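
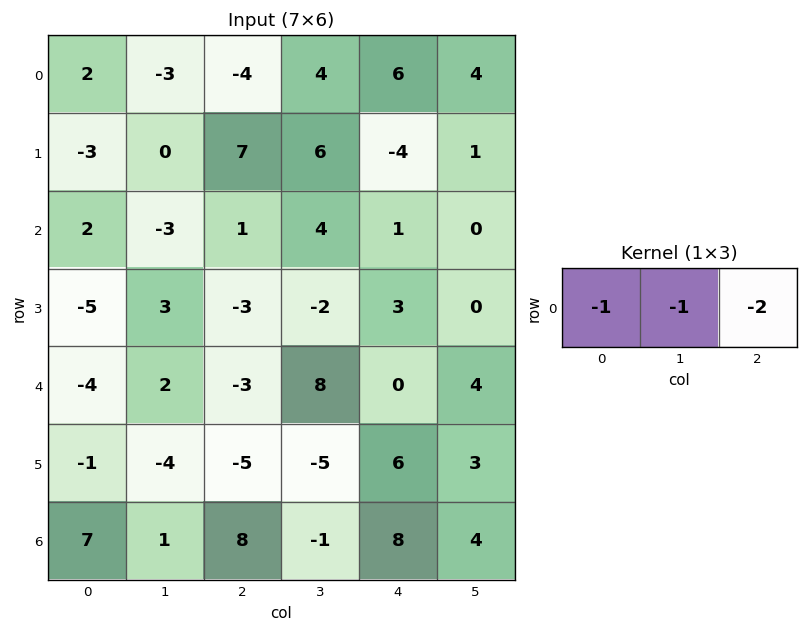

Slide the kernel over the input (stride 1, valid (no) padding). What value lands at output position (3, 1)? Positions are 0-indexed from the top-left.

4

The receptive field on the input at this output position is [3 -3 -2]. Elementwise product with the kernel and sum: 3·-1 + -3·-1 + -2·-2.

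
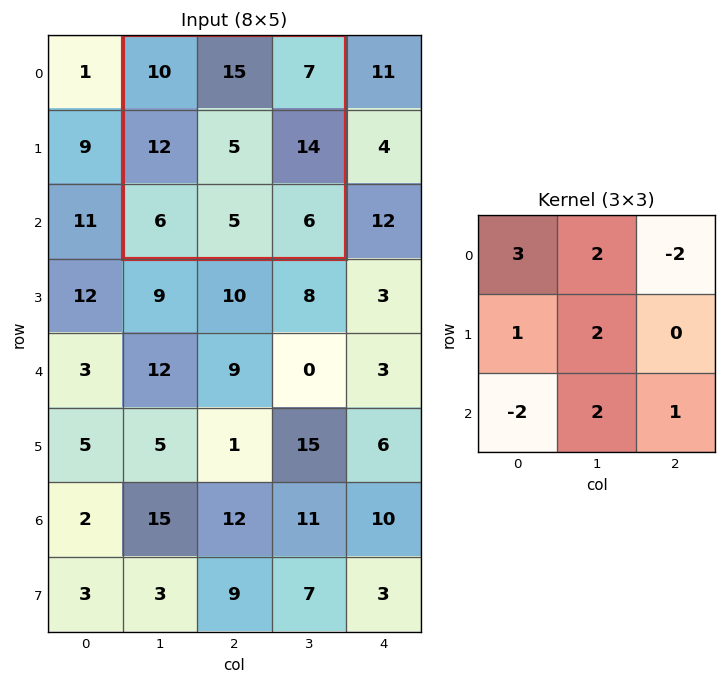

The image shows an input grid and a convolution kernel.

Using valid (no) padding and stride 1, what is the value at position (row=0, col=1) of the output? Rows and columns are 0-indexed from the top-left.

The receptive field on the input at this output position is [10 15 7 / 12 5 14 / 6 5 6]. Elementwise product with the kernel and sum: 10·3 + 15·2 + 7·-2 + 12·1 + 5·2 + 6·-2 + 5·2 + 6·1.

72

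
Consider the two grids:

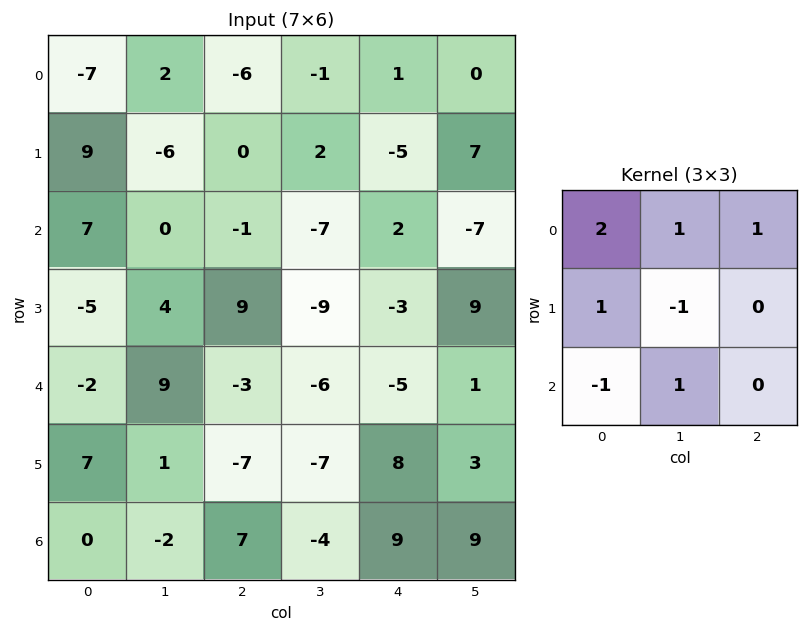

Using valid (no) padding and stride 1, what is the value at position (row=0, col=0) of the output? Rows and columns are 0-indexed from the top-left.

The receptive field on the input at this output position is [-7 2 -6 / 9 -6 0 / 7 0 -1]. Elementwise product with the kernel and sum: -7·2 + 2·1 + -6·1 + 9·1 + -6·-1 + 7·-1 + 0·1.

-10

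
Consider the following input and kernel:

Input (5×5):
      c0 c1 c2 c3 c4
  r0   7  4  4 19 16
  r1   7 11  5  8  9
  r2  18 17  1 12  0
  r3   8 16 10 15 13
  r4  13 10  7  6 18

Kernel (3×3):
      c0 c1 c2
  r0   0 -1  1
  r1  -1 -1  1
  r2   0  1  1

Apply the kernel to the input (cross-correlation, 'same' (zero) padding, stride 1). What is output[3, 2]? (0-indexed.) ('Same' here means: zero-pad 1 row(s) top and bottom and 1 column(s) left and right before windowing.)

13

The receptive field on the zero-padded input at this output position is [17 1 12 / 16 10 15 / 10 7 6]. Elementwise product with the kernel and sum: 1·-1 + 12·1 + 16·-1 + 10·-1 + 15·1 + 7·1 + 6·1.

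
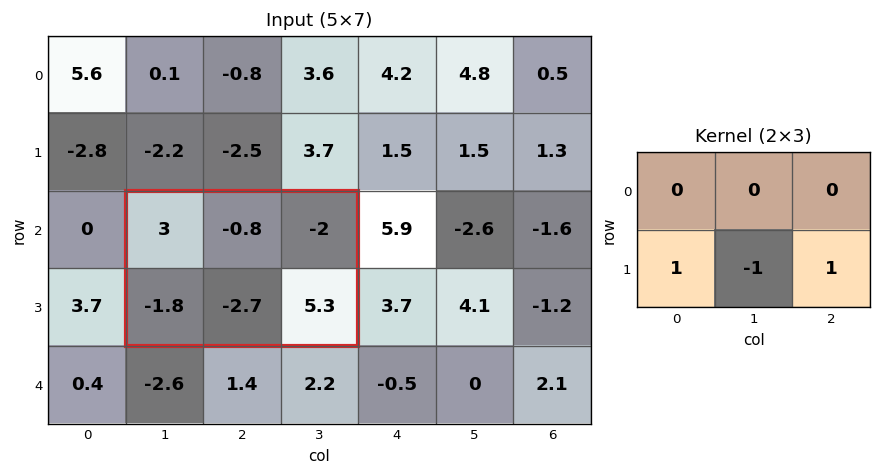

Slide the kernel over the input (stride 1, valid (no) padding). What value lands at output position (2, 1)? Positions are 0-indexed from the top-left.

The receptive field on the input at this output position is [3 -0.8 -2 / -1.8 -2.7 5.3]. Elementwise product with the kernel and sum: -1.8·1 + -2.7·-1 + 5.3·1.

6.2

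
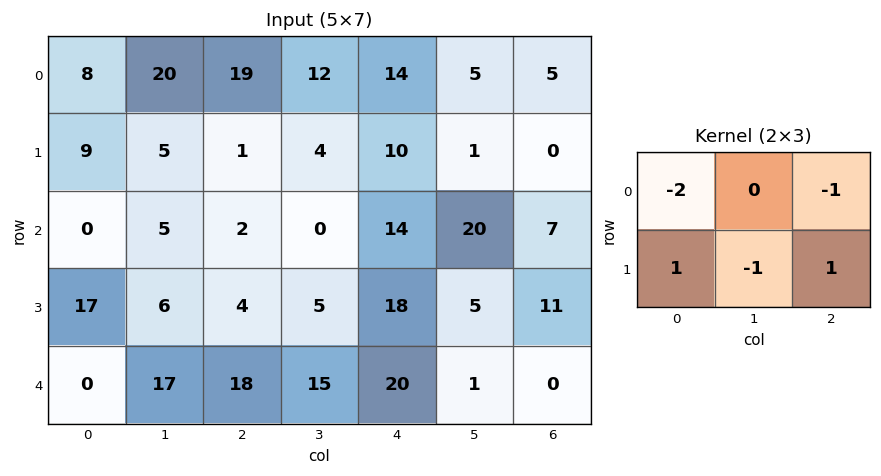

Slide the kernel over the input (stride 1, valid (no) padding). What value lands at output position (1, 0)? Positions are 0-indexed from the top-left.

The receptive field on the input at this output position is [9 5 1 / 0 5 2]. Elementwise product with the kernel and sum: 9·-2 + 1·-1 + 0·1 + 5·-1 + 2·1.

-22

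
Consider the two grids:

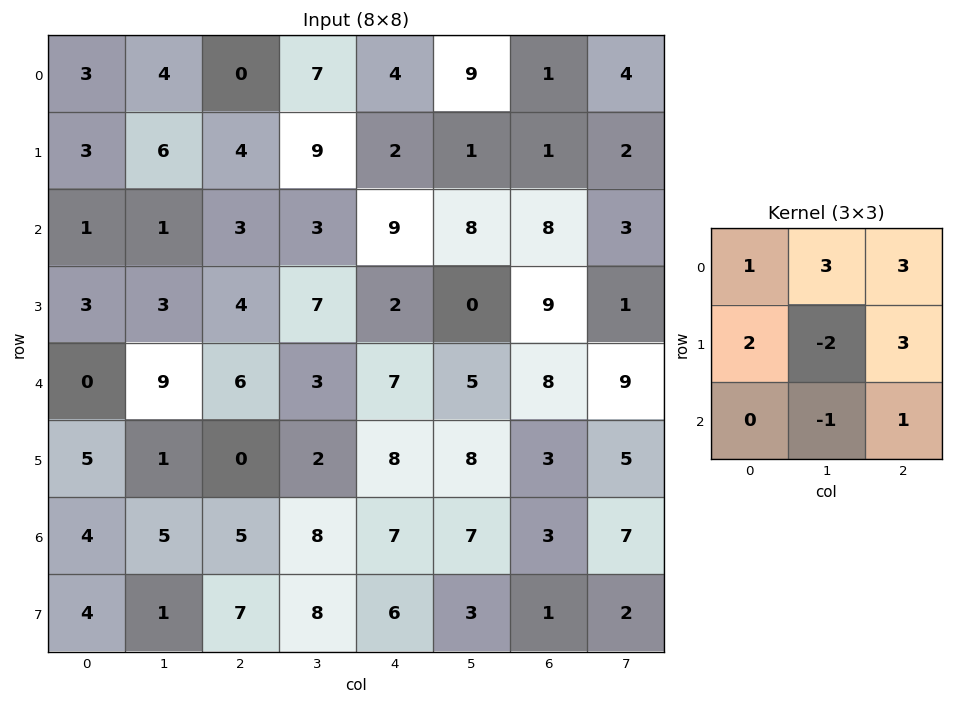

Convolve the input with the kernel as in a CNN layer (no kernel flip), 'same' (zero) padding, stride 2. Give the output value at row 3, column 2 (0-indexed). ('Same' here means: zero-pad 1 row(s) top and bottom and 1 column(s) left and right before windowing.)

The receptive field on the zero-padded input at this output position is [2 8 8 / 8 7 7 / 8 6 3]. Elementwise product with the kernel and sum: 2·1 + 8·3 + 8·3 + 8·2 + 7·-2 + 7·3 + 6·-1 + 3·1.

70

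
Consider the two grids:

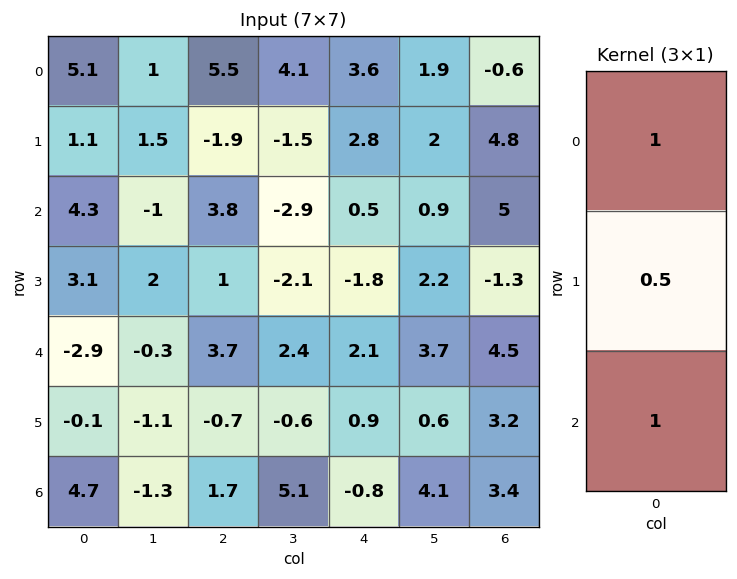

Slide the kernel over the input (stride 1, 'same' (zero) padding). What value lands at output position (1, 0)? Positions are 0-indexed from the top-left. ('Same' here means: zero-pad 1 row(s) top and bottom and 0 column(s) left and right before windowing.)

The receptive field on the zero-padded input at this output position is [5.1 / 1.1 / 4.3]. Elementwise product with the kernel and sum: 5.1·1 + 1.1·0.5 + 4.3·1.

9.95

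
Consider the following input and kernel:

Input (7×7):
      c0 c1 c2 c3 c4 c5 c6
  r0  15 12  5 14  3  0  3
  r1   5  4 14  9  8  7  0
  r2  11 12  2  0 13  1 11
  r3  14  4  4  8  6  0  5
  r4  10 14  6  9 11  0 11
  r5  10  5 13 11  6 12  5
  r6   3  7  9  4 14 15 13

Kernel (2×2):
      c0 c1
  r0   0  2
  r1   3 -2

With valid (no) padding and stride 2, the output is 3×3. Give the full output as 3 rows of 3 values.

Output[0,0]: The receptive field on the input at this output position is [15 12 / 5 4]. Elementwise product with the kernel and sum: 12·2 + 5·3 + 4·-2.
Output[0,1]: The receptive field on the input at this output position is [5 14 / 14 9]. Elementwise product with the kernel and sum: 14·2 + 14·3 + 9·-2.

31 52 10
58 -4 20
48 35 -6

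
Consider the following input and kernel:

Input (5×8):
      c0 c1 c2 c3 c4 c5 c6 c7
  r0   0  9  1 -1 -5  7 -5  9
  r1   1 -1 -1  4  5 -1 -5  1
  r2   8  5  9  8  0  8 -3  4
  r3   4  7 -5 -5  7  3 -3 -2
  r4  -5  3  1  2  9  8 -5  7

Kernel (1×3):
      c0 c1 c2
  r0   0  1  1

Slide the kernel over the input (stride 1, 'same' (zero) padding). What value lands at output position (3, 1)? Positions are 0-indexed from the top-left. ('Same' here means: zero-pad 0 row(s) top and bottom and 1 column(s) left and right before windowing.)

2

The receptive field on the zero-padded input at this output position is [4 7 -5]. Elementwise product with the kernel and sum: 7·1 + -5·1.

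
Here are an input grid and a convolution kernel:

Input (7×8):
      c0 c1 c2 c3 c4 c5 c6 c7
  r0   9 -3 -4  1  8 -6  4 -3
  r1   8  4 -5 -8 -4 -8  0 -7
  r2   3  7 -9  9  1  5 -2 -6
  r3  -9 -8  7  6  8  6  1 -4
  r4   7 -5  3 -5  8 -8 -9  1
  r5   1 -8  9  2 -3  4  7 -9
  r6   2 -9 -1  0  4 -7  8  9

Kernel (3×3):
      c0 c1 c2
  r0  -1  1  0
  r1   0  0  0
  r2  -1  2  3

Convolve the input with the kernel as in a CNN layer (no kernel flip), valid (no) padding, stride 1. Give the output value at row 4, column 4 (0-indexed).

-10

The receptive field on the input at this output position is [8 -8 -9 / -3 4 7 / 4 -7 8]. Elementwise product with the kernel and sum: 8·-1 + -8·1 + 4·-1 + -7·2 + 8·3.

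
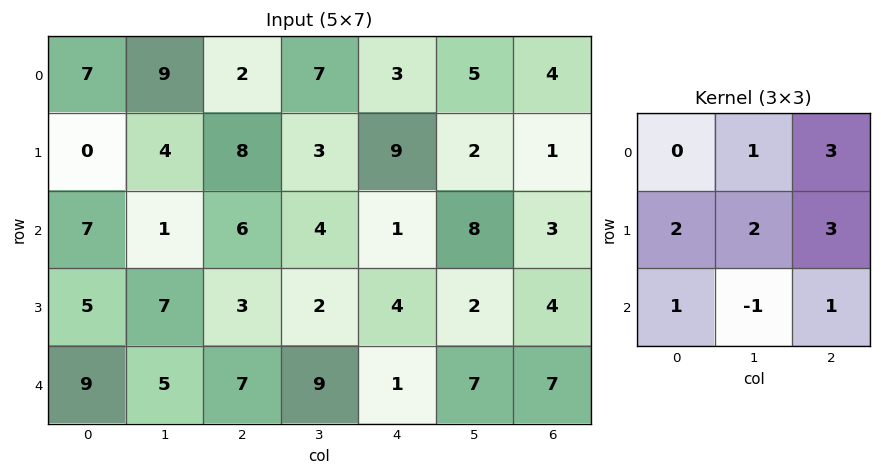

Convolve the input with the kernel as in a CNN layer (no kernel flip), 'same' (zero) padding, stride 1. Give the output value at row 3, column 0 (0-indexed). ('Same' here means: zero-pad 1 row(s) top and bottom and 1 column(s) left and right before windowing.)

37

The receptive field on the zero-padded input at this output position is [0 7 1 / 0 5 7 / 0 9 5]. Elementwise product with the kernel and sum: 7·1 + 1·3 + 0·2 + 5·2 + 7·3 + 0·1 + 9·-1 + 5·1.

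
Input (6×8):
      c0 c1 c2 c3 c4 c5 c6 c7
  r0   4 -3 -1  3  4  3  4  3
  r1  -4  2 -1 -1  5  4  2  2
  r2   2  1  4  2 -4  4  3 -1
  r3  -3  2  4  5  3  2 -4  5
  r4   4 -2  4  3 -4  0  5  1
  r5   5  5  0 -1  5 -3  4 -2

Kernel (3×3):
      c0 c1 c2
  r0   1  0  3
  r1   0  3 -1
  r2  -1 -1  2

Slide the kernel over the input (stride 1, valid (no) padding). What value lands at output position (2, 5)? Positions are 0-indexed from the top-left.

-19

The receptive field on the input at this output position is [4 3 -1 / 2 -4 5 / 0 5 1]. Elementwise product with the kernel and sum: 4·1 + -1·3 + -4·3 + 5·-1 + 0·-1 + 5·-1 + 1·2.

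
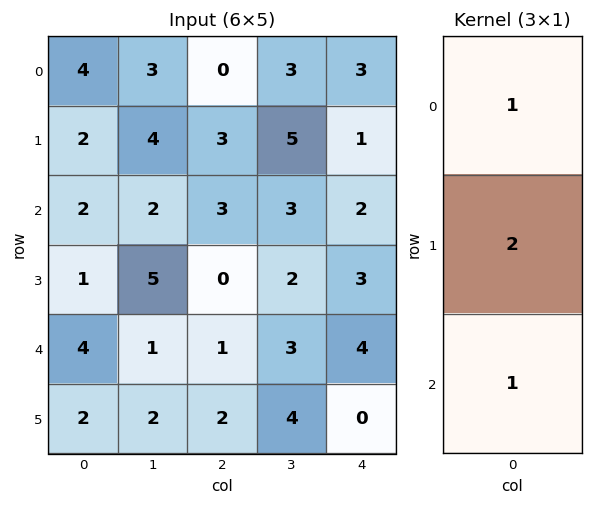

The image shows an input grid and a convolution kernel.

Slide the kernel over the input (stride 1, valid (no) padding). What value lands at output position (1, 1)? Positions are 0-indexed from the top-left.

The receptive field on the input at this output position is [4 / 2 / 5]. Elementwise product with the kernel and sum: 4·1 + 2·2 + 5·1.

13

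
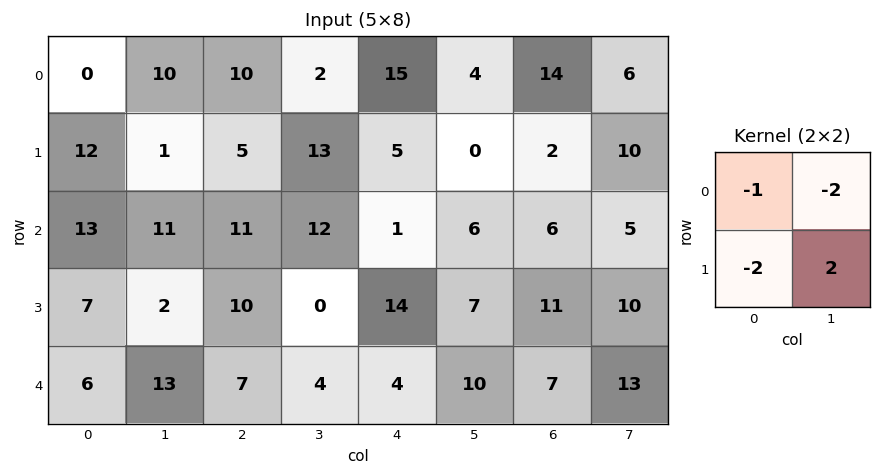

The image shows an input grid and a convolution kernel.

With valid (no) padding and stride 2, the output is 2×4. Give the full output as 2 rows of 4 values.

-42 2 -33 -10
-45 -55 -27 -18

Output[0,0]: The receptive field on the input at this output position is [0 10 / 12 1]. Elementwise product with the kernel and sum: 0·-1 + 10·-2 + 12·-2 + 1·2.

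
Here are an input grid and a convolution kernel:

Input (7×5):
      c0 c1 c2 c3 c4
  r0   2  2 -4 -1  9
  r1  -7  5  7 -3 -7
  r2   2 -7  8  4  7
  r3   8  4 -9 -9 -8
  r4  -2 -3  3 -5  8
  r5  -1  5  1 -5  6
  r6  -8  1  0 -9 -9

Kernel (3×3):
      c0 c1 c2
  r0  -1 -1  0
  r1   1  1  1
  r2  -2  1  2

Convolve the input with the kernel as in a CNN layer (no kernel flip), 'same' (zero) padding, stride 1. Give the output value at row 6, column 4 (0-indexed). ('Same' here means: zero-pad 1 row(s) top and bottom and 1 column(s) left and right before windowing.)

The receptive field on the zero-padded input at this output position is [-5 6 0 / -9 -9 0 / 0 0 0]. Elementwise product with the kernel and sum: -5·-1 + 6·-1 + -9·1 + -9·1 + 0·1 + 0·-2 + 0·1 + 0·2.

-19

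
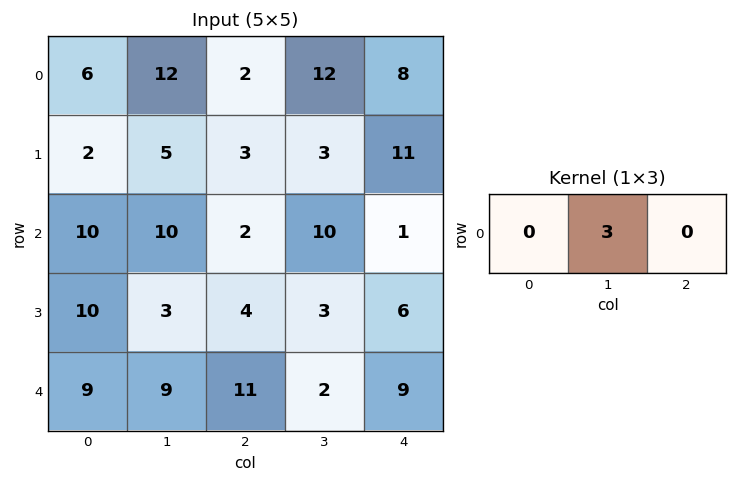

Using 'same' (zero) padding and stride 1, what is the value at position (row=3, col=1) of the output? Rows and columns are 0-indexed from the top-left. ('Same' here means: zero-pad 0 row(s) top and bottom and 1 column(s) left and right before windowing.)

9

The receptive field on the zero-padded input at this output position is [10 3 4]. Elementwise product with the kernel and sum: 3·3.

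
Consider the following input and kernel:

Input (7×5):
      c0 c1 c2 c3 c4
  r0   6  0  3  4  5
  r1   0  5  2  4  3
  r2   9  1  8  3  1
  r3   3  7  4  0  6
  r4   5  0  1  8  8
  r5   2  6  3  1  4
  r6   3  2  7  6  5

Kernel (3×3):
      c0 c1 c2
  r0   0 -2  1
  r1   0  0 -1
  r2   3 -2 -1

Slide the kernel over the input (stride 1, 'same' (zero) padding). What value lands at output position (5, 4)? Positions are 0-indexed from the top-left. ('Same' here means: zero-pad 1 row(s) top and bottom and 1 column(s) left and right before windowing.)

The receptive field on the zero-padded input at this output position is [8 8 0 / 1 4 0 / 6 5 0]. Elementwise product with the kernel and sum: 8·-2 + 0·1 + 0·-1 + 6·3 + 5·-2 + 0·-1.

-8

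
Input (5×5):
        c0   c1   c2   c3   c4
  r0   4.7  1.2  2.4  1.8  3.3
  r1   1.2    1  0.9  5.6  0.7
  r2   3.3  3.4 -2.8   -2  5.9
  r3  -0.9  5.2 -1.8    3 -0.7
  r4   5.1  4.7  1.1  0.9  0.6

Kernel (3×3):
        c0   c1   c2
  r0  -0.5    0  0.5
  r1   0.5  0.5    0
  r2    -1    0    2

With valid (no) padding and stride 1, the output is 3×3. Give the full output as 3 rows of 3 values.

-8.95 -6.15 18.3
0.5 3.4 -2.1
-3.8 -3.9 5.05

Output[0,0]: The receptive field on the input at this output position is [4.7 1.2 2.4 / 1.2 1 0.9 / 3.3 3.4 -2.8]. Elementwise product with the kernel and sum: 4.7·-0.5 + 2.4·0.5 + 1.2·0.5 + 1·0.5 + 3.3·-1 + -2.8·2.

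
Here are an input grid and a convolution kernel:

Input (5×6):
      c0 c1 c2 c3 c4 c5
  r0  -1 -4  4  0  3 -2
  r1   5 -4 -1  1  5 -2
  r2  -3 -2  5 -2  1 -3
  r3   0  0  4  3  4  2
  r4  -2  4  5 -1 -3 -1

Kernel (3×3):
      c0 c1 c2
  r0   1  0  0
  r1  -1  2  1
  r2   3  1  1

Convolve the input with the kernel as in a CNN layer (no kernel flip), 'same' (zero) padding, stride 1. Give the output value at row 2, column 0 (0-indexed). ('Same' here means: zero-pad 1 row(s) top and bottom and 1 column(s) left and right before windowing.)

-8

The receptive field on the zero-padded input at this output position is [0 5 -4 / 0 -3 -2 / 0 0 0]. Elementwise product with the kernel and sum: 0·1 + 0·-1 + -3·2 + -2·1 + 0·3 + 0·1 + 0·1.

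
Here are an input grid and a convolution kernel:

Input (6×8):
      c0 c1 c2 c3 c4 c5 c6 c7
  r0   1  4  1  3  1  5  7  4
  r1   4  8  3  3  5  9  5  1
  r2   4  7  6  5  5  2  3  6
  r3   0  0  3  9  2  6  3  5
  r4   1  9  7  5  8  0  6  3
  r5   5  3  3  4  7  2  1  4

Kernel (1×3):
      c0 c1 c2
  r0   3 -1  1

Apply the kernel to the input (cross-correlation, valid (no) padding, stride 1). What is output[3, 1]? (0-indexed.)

The receptive field on the input at this output position is [0 3 9]. Elementwise product with the kernel and sum: 0·3 + 3·-1 + 9·1.

6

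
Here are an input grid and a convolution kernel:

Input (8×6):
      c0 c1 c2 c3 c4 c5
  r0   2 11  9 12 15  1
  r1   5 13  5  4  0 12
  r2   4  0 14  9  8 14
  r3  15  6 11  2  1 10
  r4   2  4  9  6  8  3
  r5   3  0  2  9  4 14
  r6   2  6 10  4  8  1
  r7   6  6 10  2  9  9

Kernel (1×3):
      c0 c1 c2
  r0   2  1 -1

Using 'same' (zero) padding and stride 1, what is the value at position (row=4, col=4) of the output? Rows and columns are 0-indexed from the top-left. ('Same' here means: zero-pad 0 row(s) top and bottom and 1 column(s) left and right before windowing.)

17

The receptive field on the zero-padded input at this output position is [6 8 3]. Elementwise product with the kernel and sum: 6·2 + 8·1 + 3·-1.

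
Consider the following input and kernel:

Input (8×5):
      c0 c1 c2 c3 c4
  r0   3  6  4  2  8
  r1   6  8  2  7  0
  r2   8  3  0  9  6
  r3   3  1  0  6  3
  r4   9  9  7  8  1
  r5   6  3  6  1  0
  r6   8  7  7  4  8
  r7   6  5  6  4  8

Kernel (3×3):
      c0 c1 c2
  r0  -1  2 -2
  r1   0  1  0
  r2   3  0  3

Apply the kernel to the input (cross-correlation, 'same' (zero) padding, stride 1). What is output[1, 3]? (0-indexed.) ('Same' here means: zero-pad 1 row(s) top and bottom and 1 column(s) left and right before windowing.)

The receptive field on the zero-padded input at this output position is [4 2 8 / 2 7 0 / 0 9 6]. Elementwise product with the kernel and sum: 4·-1 + 2·2 + 8·-2 + 7·1 + 0·3 + 6·3.

9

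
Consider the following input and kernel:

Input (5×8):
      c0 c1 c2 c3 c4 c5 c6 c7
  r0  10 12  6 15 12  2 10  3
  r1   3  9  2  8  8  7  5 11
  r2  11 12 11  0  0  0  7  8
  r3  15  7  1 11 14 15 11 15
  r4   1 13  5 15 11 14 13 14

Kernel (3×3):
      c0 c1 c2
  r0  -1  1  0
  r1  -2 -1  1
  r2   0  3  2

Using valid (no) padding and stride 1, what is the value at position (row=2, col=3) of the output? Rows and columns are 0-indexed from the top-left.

The receptive field on the input at this output position is [0 0 0 / 11 14 15 / 15 11 14]. Elementwise product with the kernel and sum: 0·-1 + 0·1 + 11·-2 + 14·-1 + 15·1 + 11·3 + 14·2.

40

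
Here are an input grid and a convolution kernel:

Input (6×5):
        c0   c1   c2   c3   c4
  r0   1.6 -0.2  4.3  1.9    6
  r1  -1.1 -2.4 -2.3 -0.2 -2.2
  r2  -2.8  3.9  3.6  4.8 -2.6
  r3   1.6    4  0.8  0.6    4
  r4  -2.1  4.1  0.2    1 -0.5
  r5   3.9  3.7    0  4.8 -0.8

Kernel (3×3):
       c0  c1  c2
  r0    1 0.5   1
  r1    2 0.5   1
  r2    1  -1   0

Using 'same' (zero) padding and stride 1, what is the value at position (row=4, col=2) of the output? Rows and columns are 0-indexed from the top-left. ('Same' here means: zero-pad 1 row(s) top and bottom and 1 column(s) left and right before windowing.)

18

The receptive field on the zero-padded input at this output position is [4 0.8 0.6 / 4.1 0.2 1 / 3.7 0 4.8]. Elementwise product with the kernel and sum: 4·1 + 0.8·0.5 + 0.6·1 + 4.1·2 + 0.2·0.5 + 1·1 + 3.7·1 + 0·-1.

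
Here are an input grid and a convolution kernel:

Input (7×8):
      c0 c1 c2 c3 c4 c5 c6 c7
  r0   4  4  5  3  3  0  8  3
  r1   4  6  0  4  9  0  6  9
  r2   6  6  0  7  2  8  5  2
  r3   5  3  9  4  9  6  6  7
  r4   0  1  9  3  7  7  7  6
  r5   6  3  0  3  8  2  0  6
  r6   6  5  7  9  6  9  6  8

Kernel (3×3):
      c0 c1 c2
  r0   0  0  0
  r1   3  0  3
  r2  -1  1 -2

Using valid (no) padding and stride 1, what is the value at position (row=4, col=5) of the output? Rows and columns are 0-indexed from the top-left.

5

The receptive field on the input at this output position is [7 7 6 / 2 0 6 / 9 6 8]. Elementwise product with the kernel and sum: 2·3 + 6·3 + 9·-1 + 6·1 + 8·-2.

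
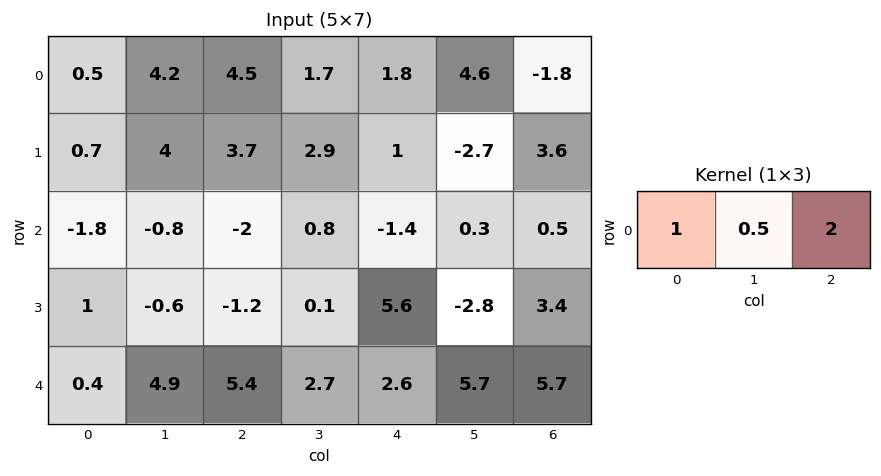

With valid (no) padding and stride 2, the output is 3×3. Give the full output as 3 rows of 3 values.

Output[0,0]: The receptive field on the input at this output position is [0.5 4.2 4.5]. Elementwise product with the kernel and sum: 0.5·1 + 4.2·0.5 + 4.5·2.

11.6 8.95 0.5
-6.2 -4.4 -0.25
13.65 11.95 16.85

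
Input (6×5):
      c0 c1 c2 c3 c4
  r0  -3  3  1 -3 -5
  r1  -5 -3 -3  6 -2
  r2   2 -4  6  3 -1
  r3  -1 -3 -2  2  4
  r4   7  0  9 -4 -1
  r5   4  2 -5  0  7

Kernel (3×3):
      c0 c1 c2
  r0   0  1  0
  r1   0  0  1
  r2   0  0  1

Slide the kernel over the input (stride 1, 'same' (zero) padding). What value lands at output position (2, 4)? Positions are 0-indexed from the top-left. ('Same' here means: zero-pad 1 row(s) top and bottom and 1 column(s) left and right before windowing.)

-2

The receptive field on the zero-padded input at this output position is [6 -2 0 / 3 -1 0 / 2 4 0]. Elementwise product with the kernel and sum: -2·1 + 0·1 + 0·1.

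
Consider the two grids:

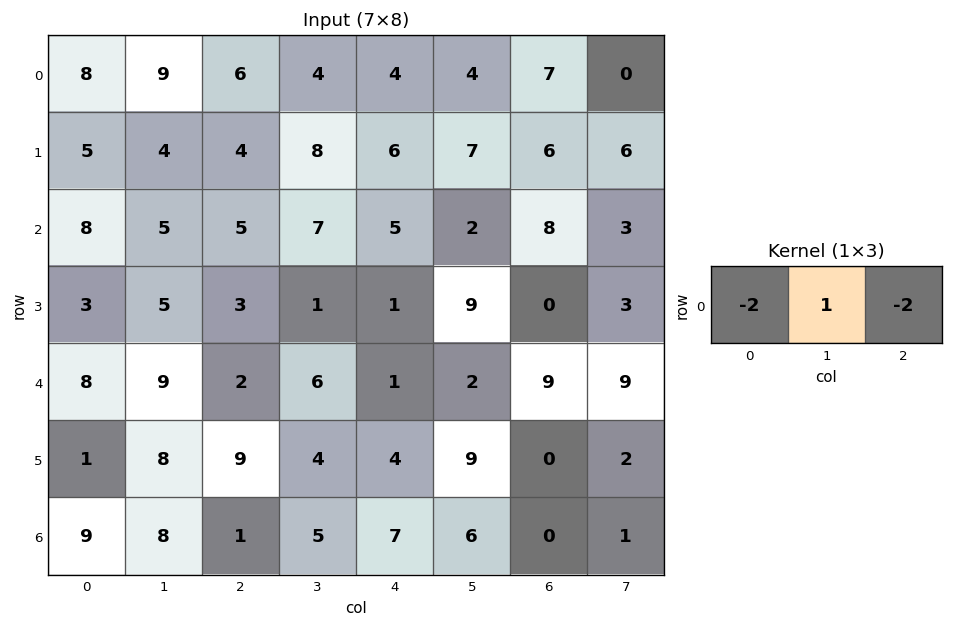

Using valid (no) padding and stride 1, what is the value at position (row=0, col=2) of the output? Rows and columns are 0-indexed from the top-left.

The receptive field on the input at this output position is [6 4 4]. Elementwise product with the kernel and sum: 6·-2 + 4·1 + 4·-2.

-16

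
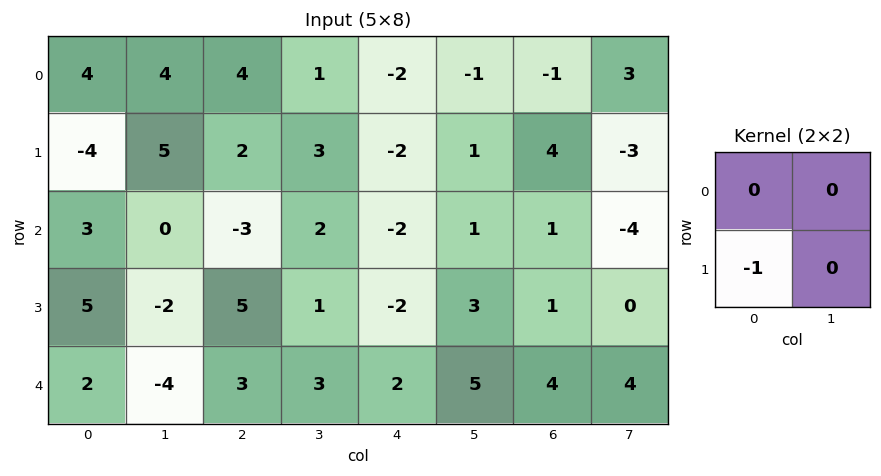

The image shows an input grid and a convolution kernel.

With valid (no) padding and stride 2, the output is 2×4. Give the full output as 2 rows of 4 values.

4 -2 2 -4
-5 -5 2 -1

Output[0,0]: The receptive field on the input at this output position is [4 4 / -4 5]. Elementwise product with the kernel and sum: -4·-1.
Output[0,1]: The receptive field on the input at this output position is [4 1 / 2 3]. Elementwise product with the kernel and sum: 2·-1.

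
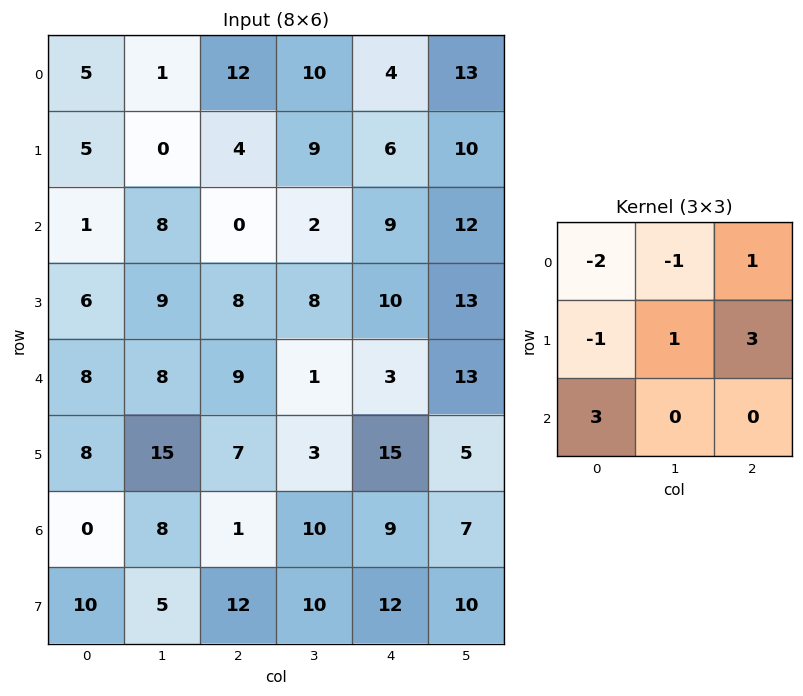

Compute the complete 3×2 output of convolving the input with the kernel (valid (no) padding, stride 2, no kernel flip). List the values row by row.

11 -7
41 64
13 28

Output[0,0]: The receptive field on the input at this output position is [5 1 12 / 5 0 4 / 1 8 0]. Elementwise product with the kernel and sum: 5·-2 + 1·-1 + 12·1 + 5·-1 + 0·1 + 4·3 + 1·3.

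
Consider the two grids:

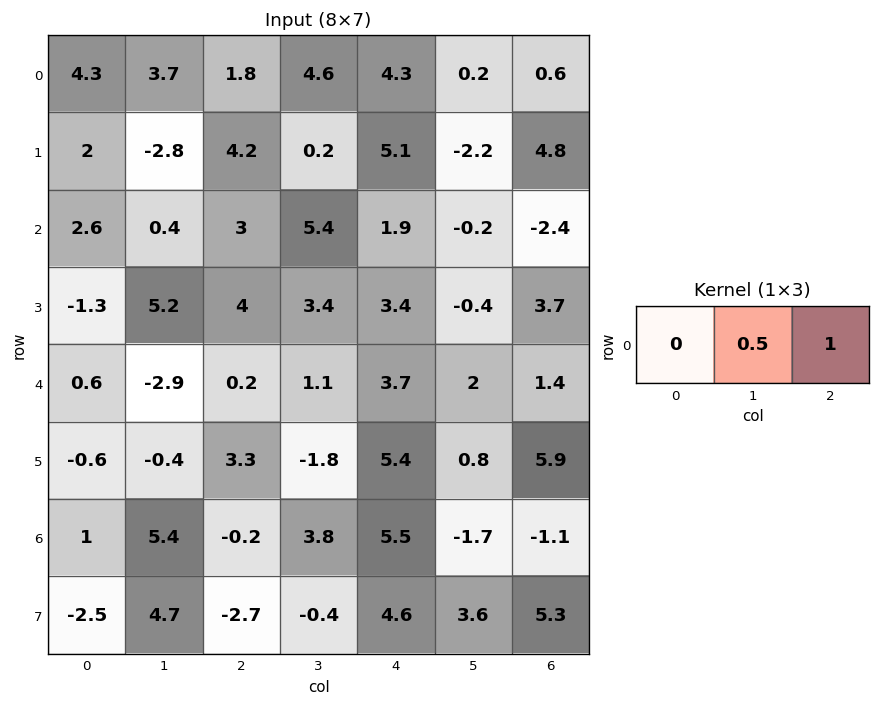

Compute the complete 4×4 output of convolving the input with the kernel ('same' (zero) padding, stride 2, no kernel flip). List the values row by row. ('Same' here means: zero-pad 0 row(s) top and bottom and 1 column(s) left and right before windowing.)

Output[0,0]: The receptive field on the zero-padded input at this output position is [0 4.3 3.7]. Elementwise product with the kernel and sum: 4.3·0.5 + 3.7·1.
Output[0,1]: The receptive field on the zero-padded input at this output position is [3.7 1.8 4.6]. Elementwise product with the kernel and sum: 1.8·0.5 + 4.6·1.

5.85 5.5 2.35 0.3
1.7 6.9 0.75 -1.2
-2.6 1.2 3.85 0.7
5.9 3.7 1.05 -0.55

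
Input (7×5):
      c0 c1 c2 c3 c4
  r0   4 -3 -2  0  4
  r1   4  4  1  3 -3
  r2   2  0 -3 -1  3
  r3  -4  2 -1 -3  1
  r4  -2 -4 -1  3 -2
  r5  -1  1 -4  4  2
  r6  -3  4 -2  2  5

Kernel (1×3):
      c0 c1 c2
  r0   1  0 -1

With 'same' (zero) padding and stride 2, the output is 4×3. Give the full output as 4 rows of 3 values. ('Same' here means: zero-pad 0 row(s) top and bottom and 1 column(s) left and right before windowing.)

3 -3 0
0 1 -1
4 -7 3
-4 2 2

Output[0,0]: The receptive field on the zero-padded input at this output position is [0 4 -3]. Elementwise product with the kernel and sum: 0·1 + -3·-1.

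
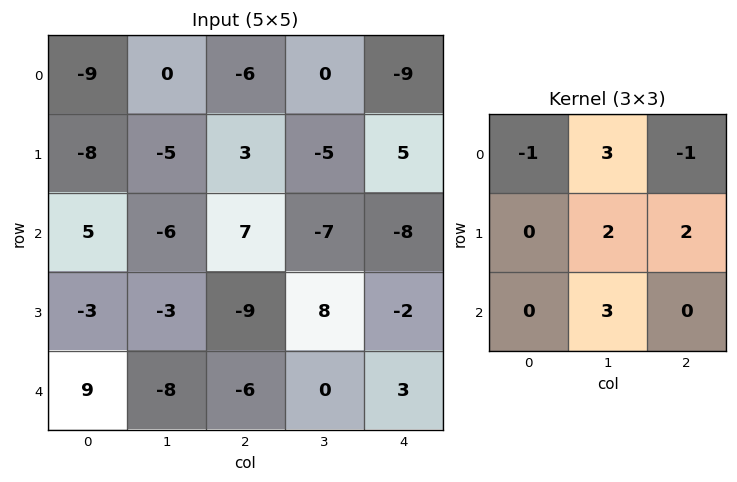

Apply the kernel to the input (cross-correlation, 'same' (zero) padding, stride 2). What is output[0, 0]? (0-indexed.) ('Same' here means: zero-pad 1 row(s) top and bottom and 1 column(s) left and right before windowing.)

The receptive field on the zero-padded input at this output position is [0 0 0 / 0 -9 0 / 0 -8 -5]. Elementwise product with the kernel and sum: 0·-1 + 0·3 + 0·-1 + -9·2 + 0·2 + -8·3.

-42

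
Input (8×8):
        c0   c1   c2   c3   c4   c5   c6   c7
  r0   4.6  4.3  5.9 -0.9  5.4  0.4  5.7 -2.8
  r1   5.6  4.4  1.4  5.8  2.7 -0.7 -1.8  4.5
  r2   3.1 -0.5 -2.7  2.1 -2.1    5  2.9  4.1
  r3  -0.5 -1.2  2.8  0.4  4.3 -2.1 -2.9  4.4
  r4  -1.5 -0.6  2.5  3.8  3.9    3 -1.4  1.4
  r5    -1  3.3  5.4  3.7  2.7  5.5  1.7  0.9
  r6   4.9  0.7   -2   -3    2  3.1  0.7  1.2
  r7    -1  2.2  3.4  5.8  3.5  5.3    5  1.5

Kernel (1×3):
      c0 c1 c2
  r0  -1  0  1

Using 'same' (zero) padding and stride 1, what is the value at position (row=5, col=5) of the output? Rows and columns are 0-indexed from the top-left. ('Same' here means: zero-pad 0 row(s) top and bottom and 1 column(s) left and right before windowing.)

The receptive field on the zero-padded input at this output position is [2.7 5.5 1.7]. Elementwise product with the kernel and sum: 2.7·-1 + 1.7·1.

-1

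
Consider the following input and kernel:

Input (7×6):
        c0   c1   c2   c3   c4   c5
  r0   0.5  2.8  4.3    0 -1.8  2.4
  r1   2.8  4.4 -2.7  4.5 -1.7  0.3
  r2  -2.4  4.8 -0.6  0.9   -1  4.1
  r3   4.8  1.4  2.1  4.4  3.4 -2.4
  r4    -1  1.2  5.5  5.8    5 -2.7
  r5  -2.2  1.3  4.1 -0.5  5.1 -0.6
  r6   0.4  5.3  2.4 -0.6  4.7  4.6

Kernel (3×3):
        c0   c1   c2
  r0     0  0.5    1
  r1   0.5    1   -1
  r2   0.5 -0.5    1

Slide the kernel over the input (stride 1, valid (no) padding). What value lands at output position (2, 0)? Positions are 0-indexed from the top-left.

7.9

The receptive field on the input at this output position is [-2.4 4.8 -0.6 / 4.8 1.4 2.1 / -1 1.2 5.5]. Elementwise product with the kernel and sum: 4.8·0.5 + -0.6·1 + 4.8·0.5 + 1.4·1 + 2.1·-1 + -1·0.5 + 1.2·-0.5 + 5.5·1.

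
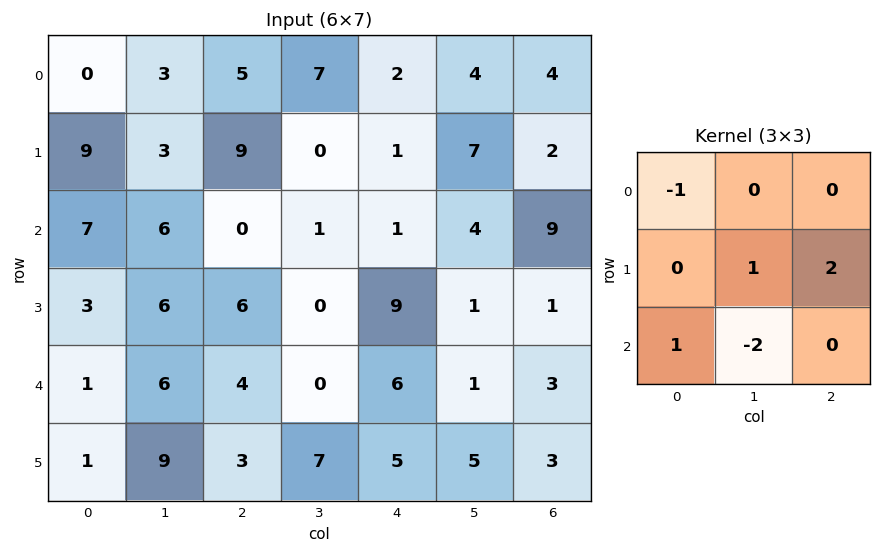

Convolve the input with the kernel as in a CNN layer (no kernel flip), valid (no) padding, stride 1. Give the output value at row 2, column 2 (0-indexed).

22

The receptive field on the input at this output position is [0 1 1 / 6 0 9 / 4 0 6]. Elementwise product with the kernel and sum: 0·-1 + 0·1 + 9·2 + 4·1 + 0·-2.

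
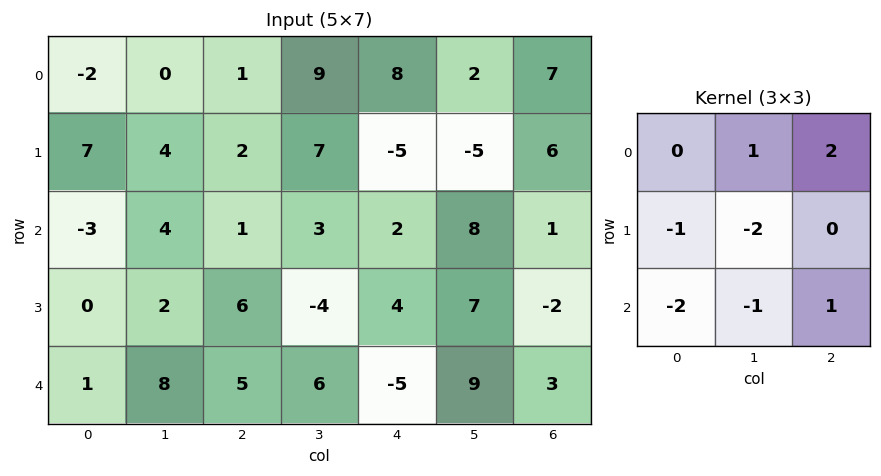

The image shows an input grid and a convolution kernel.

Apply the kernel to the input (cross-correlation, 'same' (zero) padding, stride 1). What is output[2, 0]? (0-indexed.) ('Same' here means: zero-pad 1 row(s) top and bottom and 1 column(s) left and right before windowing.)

23

The receptive field on the zero-padded input at this output position is [0 7 4 / 0 -3 4 / 0 0 2]. Elementwise product with the kernel and sum: 7·1 + 4·2 + 0·-1 + -3·-2 + 0·-2 + 0·-1 + 2·1.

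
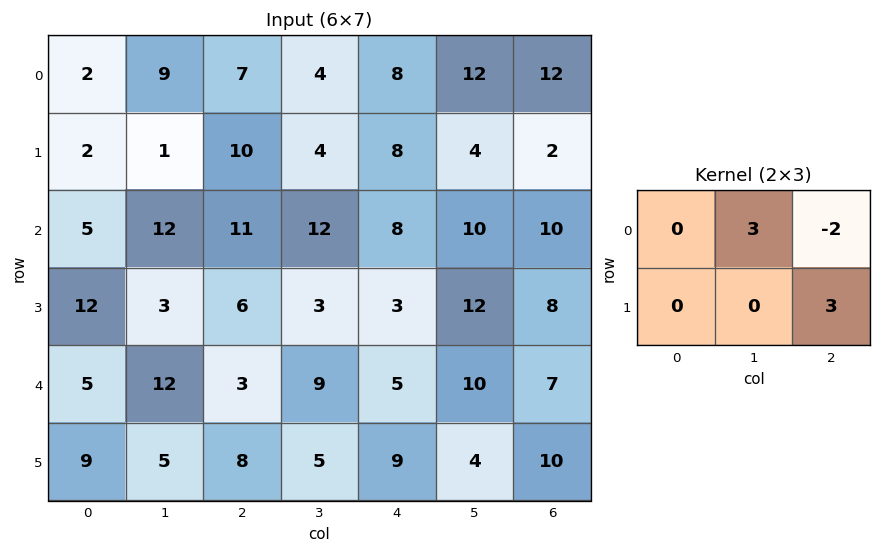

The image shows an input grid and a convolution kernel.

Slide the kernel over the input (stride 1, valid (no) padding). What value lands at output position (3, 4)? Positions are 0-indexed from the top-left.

41

The receptive field on the input at this output position is [3 12 8 / 5 10 7]. Elementwise product with the kernel and sum: 12·3 + 8·-2 + 7·3.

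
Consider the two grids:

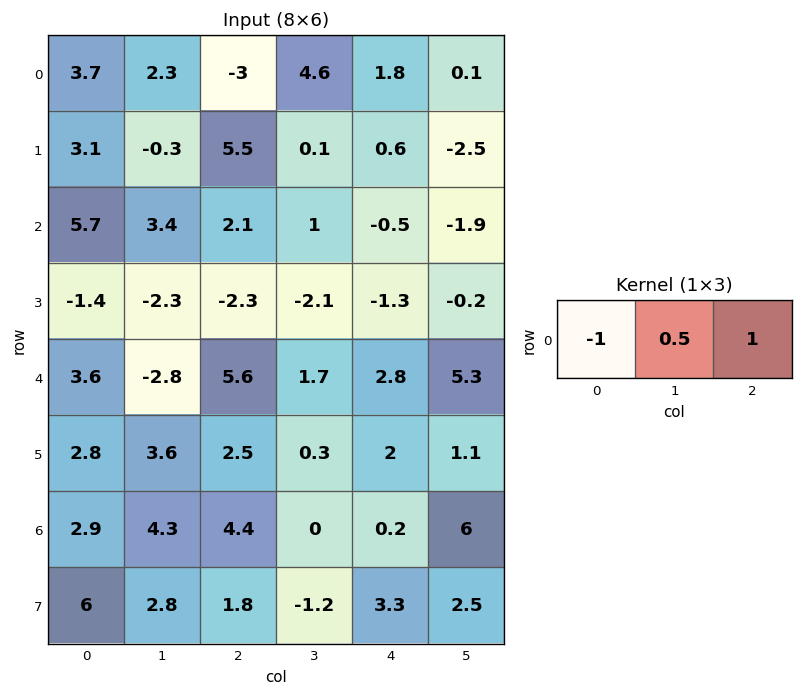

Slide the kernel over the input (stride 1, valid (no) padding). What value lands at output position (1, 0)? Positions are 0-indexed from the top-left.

2.25

The receptive field on the input at this output position is [3.1 -0.3 5.5]. Elementwise product with the kernel and sum: 3.1·-1 + -0.3·0.5 + 5.5·1.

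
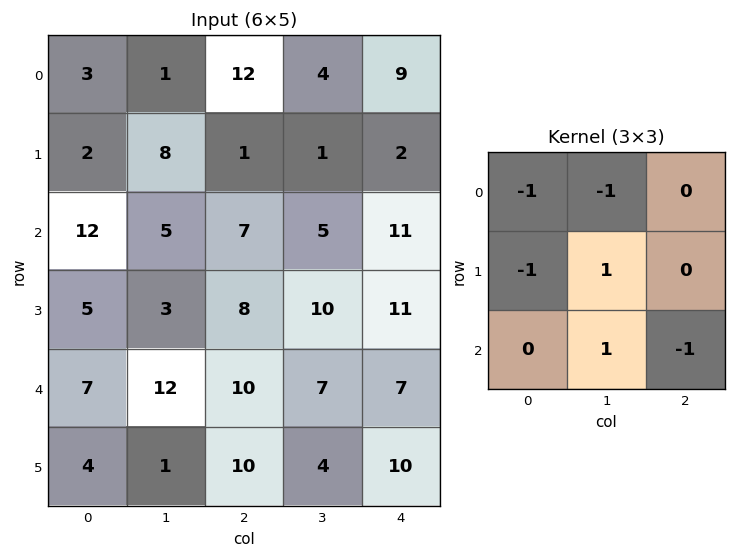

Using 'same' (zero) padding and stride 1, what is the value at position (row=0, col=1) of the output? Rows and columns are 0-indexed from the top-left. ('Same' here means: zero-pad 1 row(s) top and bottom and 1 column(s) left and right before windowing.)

The receptive field on the zero-padded input at this output position is [0 0 0 / 3 1 12 / 2 8 1]. Elementwise product with the kernel and sum: 0·-1 + 0·-1 + 3·-1 + 1·1 + 8·1 + 1·-1.

5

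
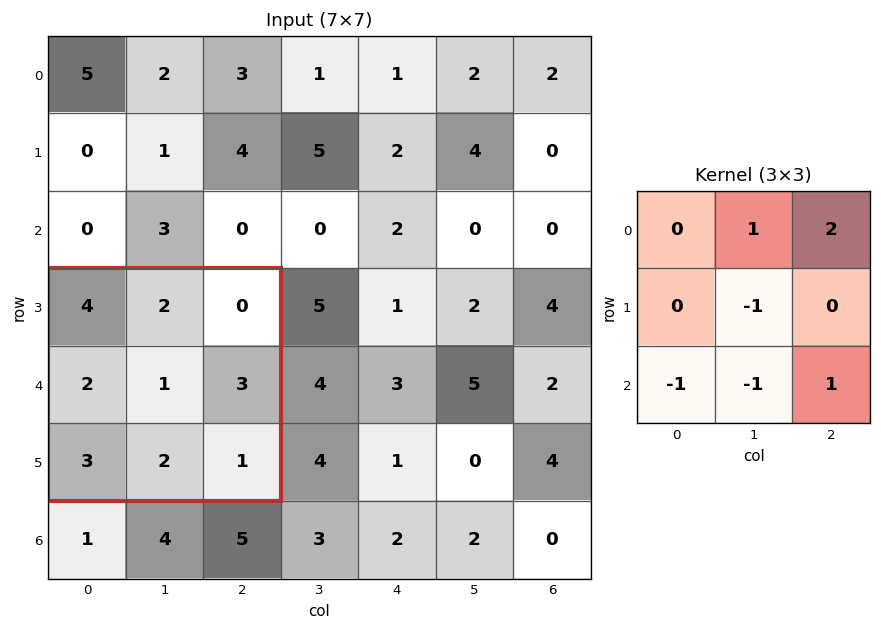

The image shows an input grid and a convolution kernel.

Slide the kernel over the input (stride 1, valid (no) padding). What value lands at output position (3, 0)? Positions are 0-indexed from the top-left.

The receptive field on the input at this output position is [4 2 0 / 2 1 3 / 3 2 1]. Elementwise product with the kernel and sum: 2·1 + 0·2 + 1·-1 + 3·-1 + 2·-1 + 1·1.

-3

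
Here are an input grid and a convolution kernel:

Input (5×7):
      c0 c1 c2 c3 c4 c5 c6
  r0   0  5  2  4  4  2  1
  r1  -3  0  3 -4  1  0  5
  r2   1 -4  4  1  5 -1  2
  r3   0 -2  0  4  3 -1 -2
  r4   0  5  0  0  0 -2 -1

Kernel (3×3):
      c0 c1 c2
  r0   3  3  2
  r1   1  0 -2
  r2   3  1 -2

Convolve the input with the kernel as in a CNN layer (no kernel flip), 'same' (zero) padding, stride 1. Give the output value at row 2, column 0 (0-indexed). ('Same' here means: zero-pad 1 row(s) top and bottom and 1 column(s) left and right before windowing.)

The receptive field on the zero-padded input at this output position is [0 -3 0 / 0 1 -4 / 0 0 -2]. Elementwise product with the kernel and sum: 0·3 + -3·3 + 0·2 + 0·1 + -4·-2 + 0·3 + 0·1 + -2·-2.

3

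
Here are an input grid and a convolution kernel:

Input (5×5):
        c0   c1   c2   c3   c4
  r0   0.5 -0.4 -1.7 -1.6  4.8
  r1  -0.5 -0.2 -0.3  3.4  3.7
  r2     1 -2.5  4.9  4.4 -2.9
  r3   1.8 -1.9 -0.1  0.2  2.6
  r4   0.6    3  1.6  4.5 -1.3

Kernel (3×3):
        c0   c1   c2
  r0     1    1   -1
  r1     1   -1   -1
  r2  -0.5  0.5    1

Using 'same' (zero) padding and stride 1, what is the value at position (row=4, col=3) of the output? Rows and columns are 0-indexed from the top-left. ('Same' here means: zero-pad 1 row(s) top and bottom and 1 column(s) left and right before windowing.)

The receptive field on the zero-padded input at this output position is [-0.1 0.2 2.6 / 1.6 4.5 -1.3 / 0 0 0]. Elementwise product with the kernel and sum: -0.1·1 + 0.2·1 + 2.6·-1 + 1.6·1 + 4.5·-1 + -1.3·-1 + 0·-0.5 + 0·0.5 + 0·1.

-4.1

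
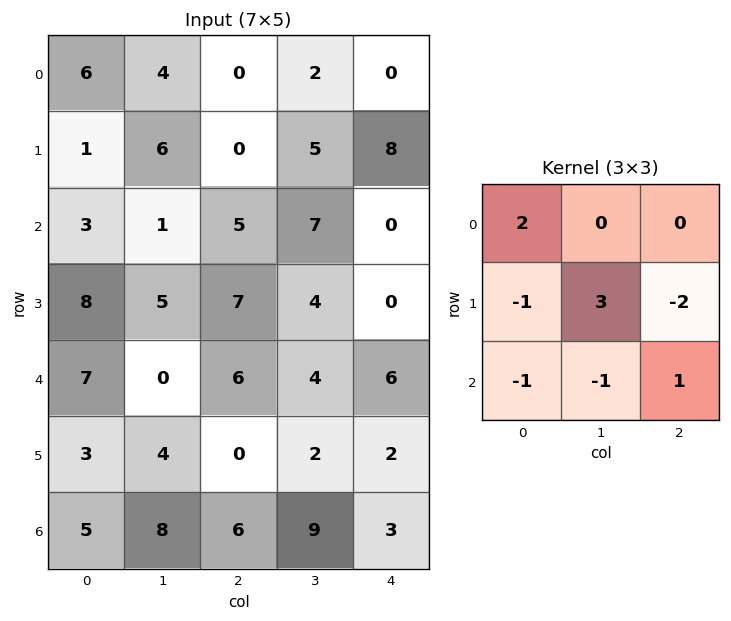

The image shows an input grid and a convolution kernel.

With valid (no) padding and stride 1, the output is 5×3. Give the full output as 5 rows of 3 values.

Output[0,0]: The receptive field on the input at this output position is [6 4 0 / 1 6 0 / 3 1 5]. Elementwise product with the kernel and sum: 6·2 + 1·-1 + 6·3 + 0·-2 + 3·-1 + 1·-1 + 5·1.
Output[0,1]: The receptive field on the input at this output position is [4 0 2 / 6 0 5 / 1 5 7]. Elementwise product with the kernel and sum: 4·2 + 6·-1 + 0·3 + 5·-2 + 1·-1 + 5·-1 + 7·1.

30 -7 -13
-14 4 5
-2 8 11
-10 18 8
16 -13 2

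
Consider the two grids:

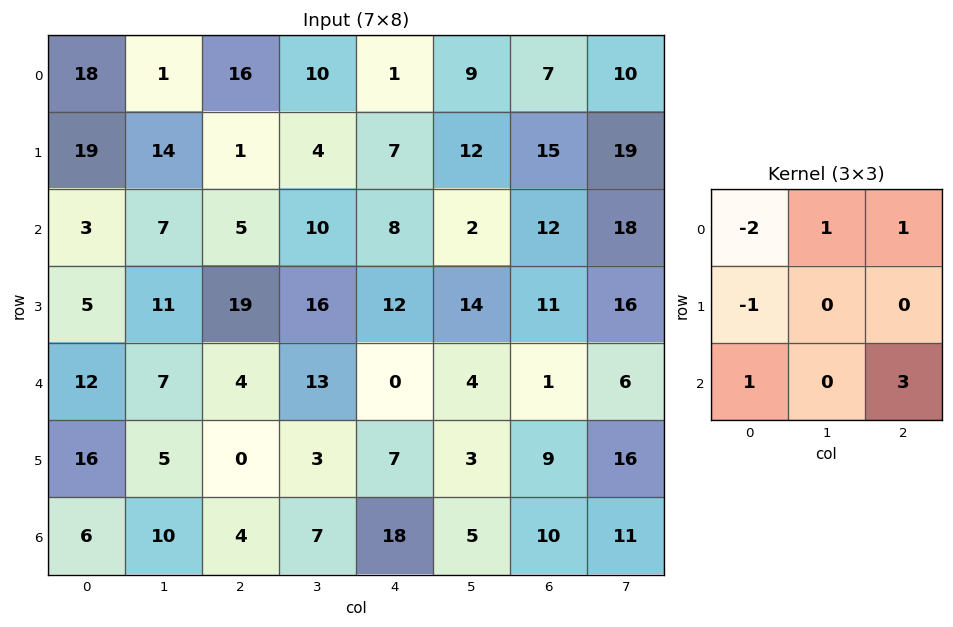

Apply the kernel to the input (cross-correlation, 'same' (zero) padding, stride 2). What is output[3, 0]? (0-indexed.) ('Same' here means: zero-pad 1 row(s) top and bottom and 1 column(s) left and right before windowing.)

21

The receptive field on the zero-padded input at this output position is [0 16 5 / 0 6 10 / 0 0 0]. Elementwise product with the kernel and sum: 0·-2 + 16·1 + 5·1 + 0·-1 + 0·1 + 0·3.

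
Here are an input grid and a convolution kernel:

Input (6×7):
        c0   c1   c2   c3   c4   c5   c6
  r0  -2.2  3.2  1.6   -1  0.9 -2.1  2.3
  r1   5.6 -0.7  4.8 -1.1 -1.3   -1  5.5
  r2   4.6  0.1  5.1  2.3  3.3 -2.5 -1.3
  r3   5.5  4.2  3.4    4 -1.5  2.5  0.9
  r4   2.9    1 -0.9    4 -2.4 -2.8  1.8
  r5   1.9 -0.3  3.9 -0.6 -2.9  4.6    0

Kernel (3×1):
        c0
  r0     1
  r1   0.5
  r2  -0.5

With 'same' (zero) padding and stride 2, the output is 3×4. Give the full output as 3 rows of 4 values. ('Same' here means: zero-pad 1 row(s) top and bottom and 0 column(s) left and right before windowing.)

Output[0,0]: The receptive field on the zero-padded input at this output position is [0 / -2.2 / 5.6]. Elementwise product with the kernel and sum: 0·1 + -2.2·0.5 + 5.6·-0.5.

-3.9 -1.6 1.1 -1.6
5.15 5.65 1.1 4.4
6 1 -1.25 1.8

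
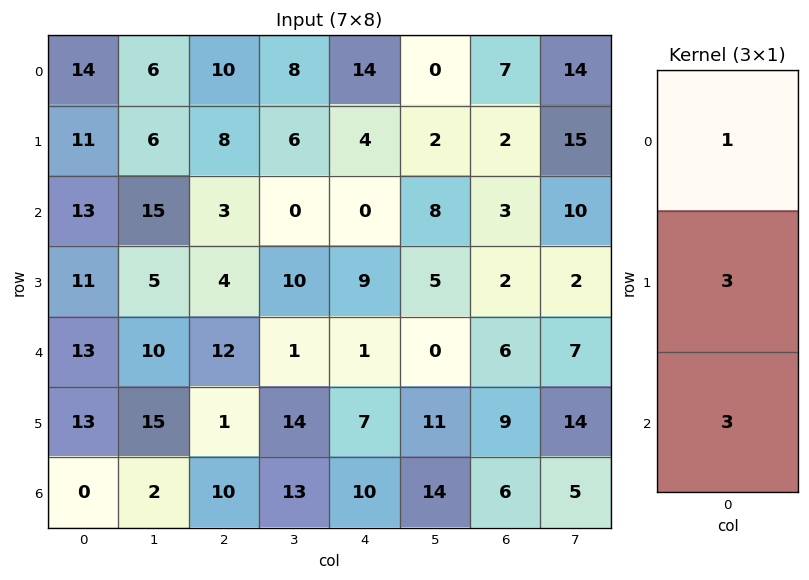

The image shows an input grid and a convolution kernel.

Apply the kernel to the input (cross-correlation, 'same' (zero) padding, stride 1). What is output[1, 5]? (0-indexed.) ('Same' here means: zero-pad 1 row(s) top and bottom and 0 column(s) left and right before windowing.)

The receptive field on the zero-padded input at this output position is [0 / 2 / 8]. Elementwise product with the kernel and sum: 0·1 + 2·3 + 8·3.

30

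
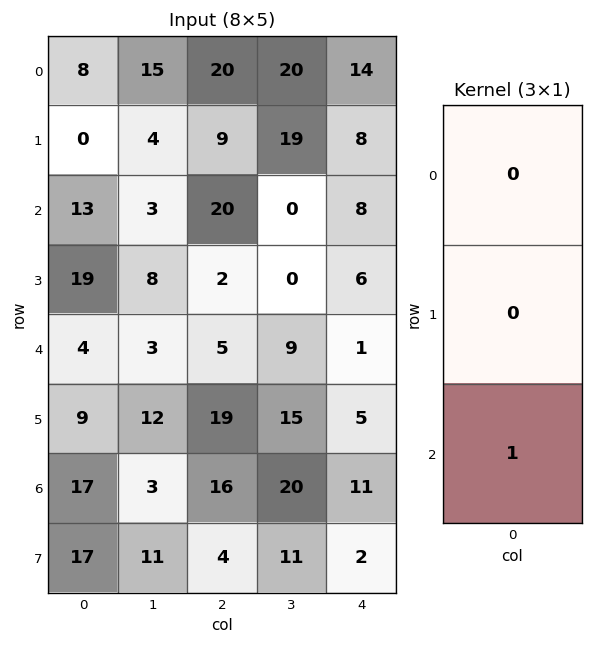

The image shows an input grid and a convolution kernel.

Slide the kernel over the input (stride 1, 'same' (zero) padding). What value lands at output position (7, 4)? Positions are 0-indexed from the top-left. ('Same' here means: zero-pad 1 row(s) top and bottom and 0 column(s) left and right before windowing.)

The receptive field on the zero-padded input at this output position is [11 / 2 / 0]. Elementwise product with the kernel and sum: 0·1.

0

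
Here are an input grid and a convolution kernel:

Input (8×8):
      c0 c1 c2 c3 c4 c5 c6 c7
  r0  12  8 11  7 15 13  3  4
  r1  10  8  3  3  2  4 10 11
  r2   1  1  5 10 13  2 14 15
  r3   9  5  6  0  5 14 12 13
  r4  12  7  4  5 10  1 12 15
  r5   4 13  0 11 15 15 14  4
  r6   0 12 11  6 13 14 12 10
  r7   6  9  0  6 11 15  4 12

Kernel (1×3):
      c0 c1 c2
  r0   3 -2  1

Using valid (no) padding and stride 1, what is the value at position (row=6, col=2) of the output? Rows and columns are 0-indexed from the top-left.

34

The receptive field on the input at this output position is [11 6 13]. Elementwise product with the kernel and sum: 11·3 + 6·-2 + 13·1.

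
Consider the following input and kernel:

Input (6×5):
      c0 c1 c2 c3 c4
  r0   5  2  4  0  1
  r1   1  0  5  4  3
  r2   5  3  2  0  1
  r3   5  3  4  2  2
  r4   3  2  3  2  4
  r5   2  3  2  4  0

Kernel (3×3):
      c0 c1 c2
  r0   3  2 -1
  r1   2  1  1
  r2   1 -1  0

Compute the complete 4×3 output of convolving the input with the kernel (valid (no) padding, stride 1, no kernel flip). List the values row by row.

Output[0,0]: The receptive field on the input at this output position is [5 2 4 / 1 0 5 / 5 3 2]. Elementwise product with the kernel and sum: 5·3 + 2·2 + 4·-1 + 1·2 + 0·1 + 5·1 + 5·1 + 3·-1.
Output[0,1]: The receptive field on the input at this output position is [2 4 0 / 0 5 4 / 3 2 0]. Elementwise product with the kernel and sum: 2·3 + 4·2 + 0·-1 + 0·2 + 5·1 + 4·1 + 3·1 + 2·-1.

24 24 30
15 13 27
37 24 18
27 25 24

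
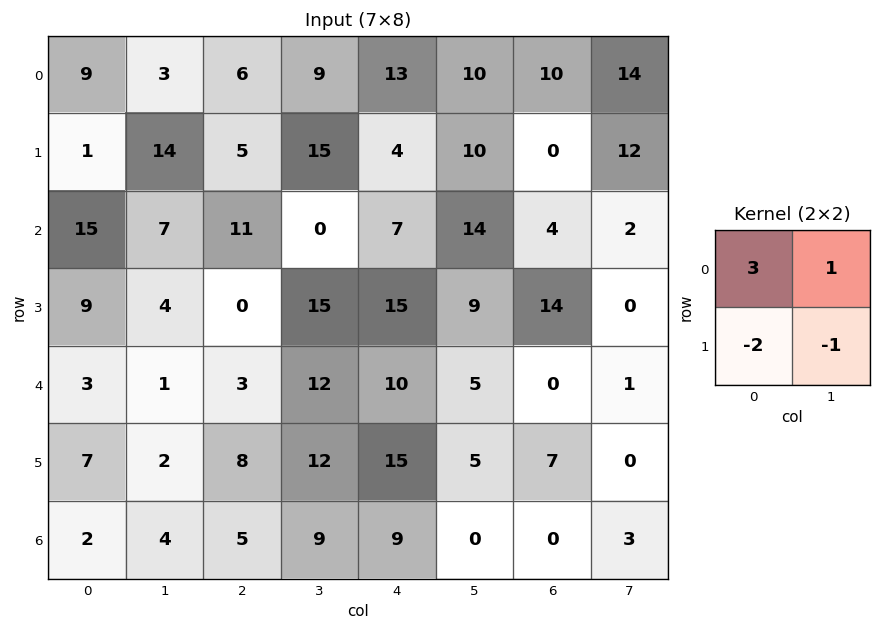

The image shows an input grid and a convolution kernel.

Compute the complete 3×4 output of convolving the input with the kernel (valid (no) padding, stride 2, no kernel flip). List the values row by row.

Output[0,0]: The receptive field on the input at this output position is [9 3 / 1 14]. Elementwise product with the kernel and sum: 9·3 + 3·1 + 1·-2 + 14·-1.

14 2 31 32
30 18 -4 -14
-6 -7 0 -13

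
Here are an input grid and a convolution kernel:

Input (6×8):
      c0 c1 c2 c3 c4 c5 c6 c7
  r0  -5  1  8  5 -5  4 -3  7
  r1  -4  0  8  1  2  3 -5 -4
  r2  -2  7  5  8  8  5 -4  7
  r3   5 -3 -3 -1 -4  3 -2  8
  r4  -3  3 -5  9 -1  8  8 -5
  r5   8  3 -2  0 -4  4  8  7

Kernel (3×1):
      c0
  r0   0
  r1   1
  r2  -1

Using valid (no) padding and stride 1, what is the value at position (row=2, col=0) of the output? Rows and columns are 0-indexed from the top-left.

The receptive field on the input at this output position is [-2 / 5 / -3]. Elementwise product with the kernel and sum: 5·1 + -3·-1.

8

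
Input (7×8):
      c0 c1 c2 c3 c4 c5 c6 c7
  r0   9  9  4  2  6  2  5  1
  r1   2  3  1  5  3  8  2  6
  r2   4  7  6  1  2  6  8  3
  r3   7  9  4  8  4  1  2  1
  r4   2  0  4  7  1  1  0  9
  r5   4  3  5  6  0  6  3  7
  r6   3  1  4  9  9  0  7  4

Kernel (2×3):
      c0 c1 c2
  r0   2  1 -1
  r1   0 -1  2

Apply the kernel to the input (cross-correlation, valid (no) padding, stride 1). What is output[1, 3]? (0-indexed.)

The receptive field on the input at this output position is [5 3 8 / 1 2 6]. Elementwise product with the kernel and sum: 5·2 + 3·1 + 8·-1 + 2·-1 + 6·2.

15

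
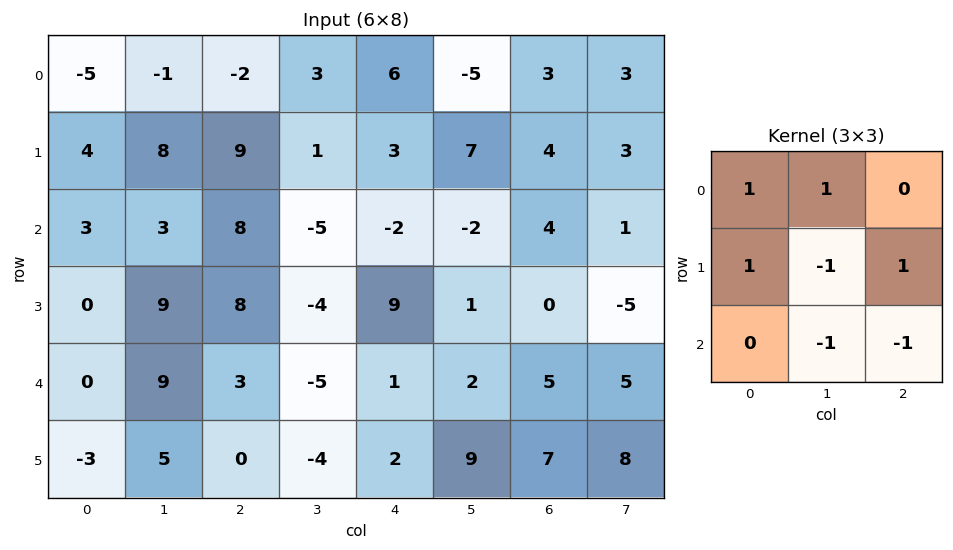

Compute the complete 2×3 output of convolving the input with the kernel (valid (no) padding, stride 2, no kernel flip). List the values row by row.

-12 19 -1
-7 28 -3

Output[0,0]: The receptive field on the input at this output position is [-5 -1 -2 / 4 8 9 / 3 3 8]. Elementwise product with the kernel and sum: -5·1 + -1·1 + 4·1 + 8·-1 + 9·1 + 3·-1 + 8·-1.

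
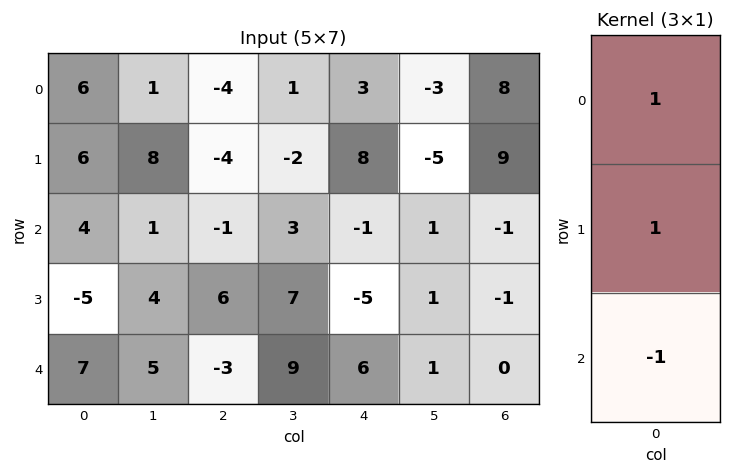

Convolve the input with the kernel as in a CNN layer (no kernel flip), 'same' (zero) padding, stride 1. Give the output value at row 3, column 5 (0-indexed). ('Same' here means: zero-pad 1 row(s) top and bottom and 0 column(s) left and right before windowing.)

The receptive field on the zero-padded input at this output position is [1 / 1 / 1]. Elementwise product with the kernel and sum: 1·1 + 1·1 + 1·-1.

1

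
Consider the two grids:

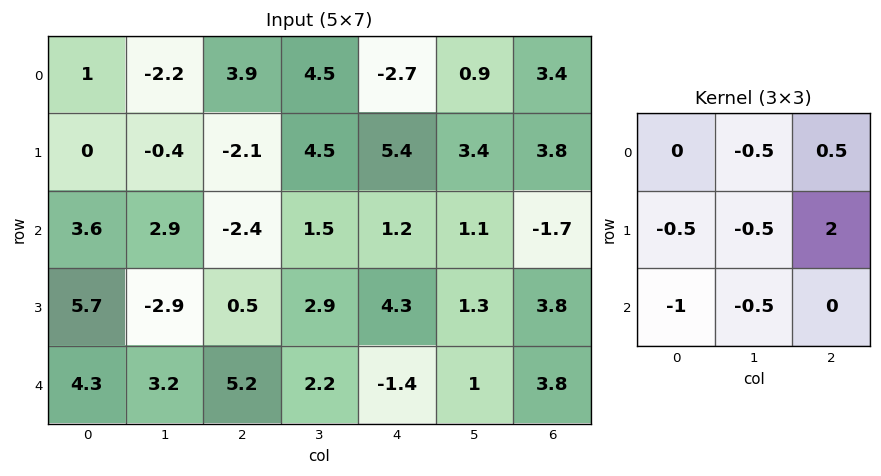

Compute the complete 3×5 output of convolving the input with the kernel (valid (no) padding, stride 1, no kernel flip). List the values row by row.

Output[0,0]: The receptive field on the input at this output position is [1 -2.2 3.9 / 0 -0.4 -2.1 / 3.6 2.9 -2.4]. Elementwise product with the kernel and sum: -2.2·-0.5 + 3.9·0.5 + 0·-0.5 + -0.4·-0.5 + -2.1·2 + 3.6·-1 + 2.9·-0.5.

-6 8.85 7.65 1.55 2.7
-13.15 8.7 1.35 -5.2 -9.3
-8.95 3.15 0.45 -2.55 4.3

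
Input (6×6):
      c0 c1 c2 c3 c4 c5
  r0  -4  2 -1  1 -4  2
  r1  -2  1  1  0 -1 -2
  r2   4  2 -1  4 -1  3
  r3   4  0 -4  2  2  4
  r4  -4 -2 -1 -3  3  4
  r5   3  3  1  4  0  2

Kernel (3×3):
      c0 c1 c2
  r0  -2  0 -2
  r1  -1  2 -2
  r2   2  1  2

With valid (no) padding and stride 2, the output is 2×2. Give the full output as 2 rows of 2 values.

Output[0,0]: The receptive field on the input at this output position is [-4 2 -1 / -2 1 1 / 4 2 -1]. Elementwise product with the kernel and sum: -4·-2 + -1·-2 + -2·-1 + 1·2 + 1·-2 + 4·2 + 2·1 + -1·2.
Output[0,1]: The receptive field on the input at this output position is [-1 1 -4 / 1 0 -1 / -1 4 -1]. Elementwise product with the kernel and sum: -1·-2 + -4·-2 + 1·-1 + 0·2 + -1·-2 + -1·2 + 4·1 + -1·2.

20 11
-14 9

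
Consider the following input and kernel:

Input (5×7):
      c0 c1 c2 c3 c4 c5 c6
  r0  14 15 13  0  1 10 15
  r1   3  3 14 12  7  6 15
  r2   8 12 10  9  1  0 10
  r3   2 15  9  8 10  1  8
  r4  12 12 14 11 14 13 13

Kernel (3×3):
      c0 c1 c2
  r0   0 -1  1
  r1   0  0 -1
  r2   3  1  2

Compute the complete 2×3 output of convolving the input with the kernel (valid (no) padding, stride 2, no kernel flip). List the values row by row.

40 35 13
65 63 83

Output[0,0]: The receptive field on the input at this output position is [14 15 13 / 3 3 14 / 8 12 10]. Elementwise product with the kernel and sum: 15·-1 + 13·1 + 14·-1 + 8·3 + 12·1 + 10·2.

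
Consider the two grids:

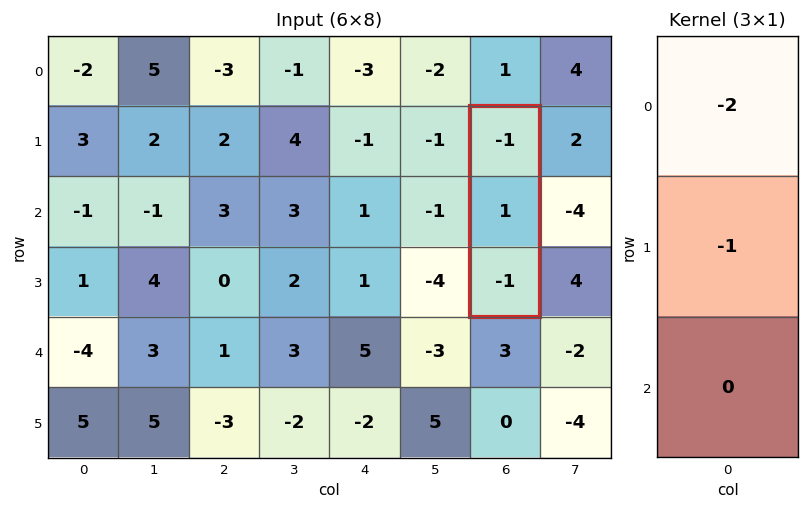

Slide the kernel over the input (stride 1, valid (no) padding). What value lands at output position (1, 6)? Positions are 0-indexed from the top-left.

The receptive field on the input at this output position is [-1 / 1 / -1]. Elementwise product with the kernel and sum: -1·-2 + 1·-1.

1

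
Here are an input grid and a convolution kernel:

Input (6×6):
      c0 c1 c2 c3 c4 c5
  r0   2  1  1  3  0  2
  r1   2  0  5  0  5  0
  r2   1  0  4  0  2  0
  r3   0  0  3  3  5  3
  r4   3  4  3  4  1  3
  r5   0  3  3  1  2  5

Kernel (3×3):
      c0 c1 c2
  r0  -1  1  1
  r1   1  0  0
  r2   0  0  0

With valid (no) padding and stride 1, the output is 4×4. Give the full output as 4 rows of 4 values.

Output[0,0]: The receptive field on the input at this output position is [2 1 1 / 2 0 5 / 1 0 4]. Elementwise product with the kernel and sum: 2·-1 + 1·1 + 1·1 + 2·1.

2 3 7 -1
4 5 4 5
3 4 1 5
6 10 8 9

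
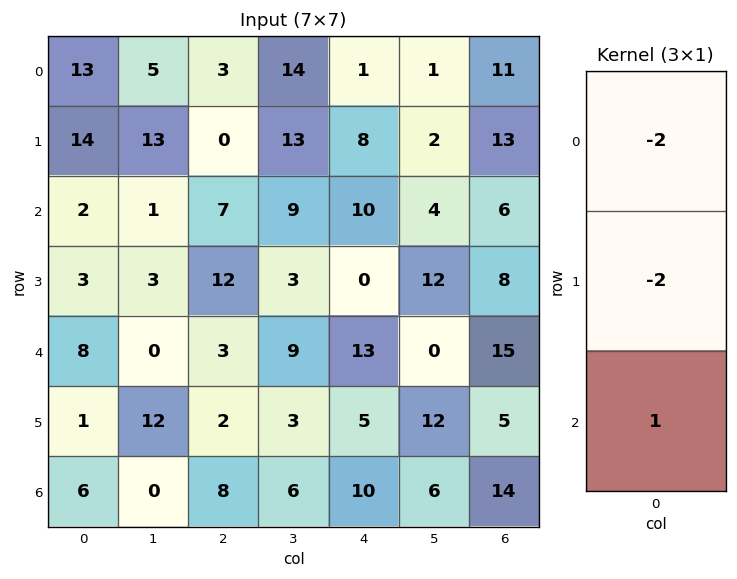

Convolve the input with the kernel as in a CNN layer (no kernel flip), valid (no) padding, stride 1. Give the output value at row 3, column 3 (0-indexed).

-21

The receptive field on the input at this output position is [3 / 9 / 3]. Elementwise product with the kernel and sum: 3·-2 + 9·-2 + 3·1.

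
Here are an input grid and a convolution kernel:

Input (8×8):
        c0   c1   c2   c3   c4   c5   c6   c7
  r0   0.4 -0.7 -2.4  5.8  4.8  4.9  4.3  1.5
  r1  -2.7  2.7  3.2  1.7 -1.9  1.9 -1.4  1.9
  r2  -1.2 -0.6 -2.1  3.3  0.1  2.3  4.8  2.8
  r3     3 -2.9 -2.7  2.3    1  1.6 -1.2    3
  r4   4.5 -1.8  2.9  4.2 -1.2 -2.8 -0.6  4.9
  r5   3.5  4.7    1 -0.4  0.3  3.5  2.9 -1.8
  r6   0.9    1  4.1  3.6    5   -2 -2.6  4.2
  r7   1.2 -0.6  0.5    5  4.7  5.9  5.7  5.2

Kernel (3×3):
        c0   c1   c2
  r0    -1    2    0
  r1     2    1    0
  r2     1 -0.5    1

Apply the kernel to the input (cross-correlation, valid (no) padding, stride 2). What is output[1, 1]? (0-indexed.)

The receptive field on the input at this output position is [-2.1 3.3 0.1 / -2.7 2.3 1 / 2.9 4.2 -1.2]. Elementwise product with the kernel and sum: -2.1·-1 + 3.3·2 + -2.7·2 + 2.3·1 + 2.9·1 + 4.2·-0.5 + -1.2·1.

5.2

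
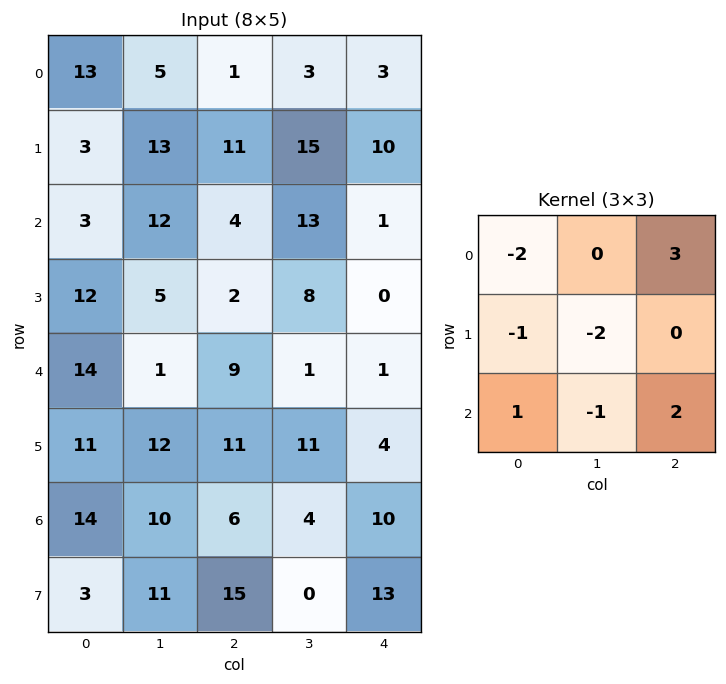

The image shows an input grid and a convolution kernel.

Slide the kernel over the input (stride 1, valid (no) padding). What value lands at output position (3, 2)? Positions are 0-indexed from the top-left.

The receptive field on the input at this output position is [2 8 0 / 9 1 1 / 11 11 4]. Elementwise product with the kernel and sum: 2·-2 + 0·3 + 9·-1 + 1·-2 + 11·1 + 11·-1 + 4·2.

-7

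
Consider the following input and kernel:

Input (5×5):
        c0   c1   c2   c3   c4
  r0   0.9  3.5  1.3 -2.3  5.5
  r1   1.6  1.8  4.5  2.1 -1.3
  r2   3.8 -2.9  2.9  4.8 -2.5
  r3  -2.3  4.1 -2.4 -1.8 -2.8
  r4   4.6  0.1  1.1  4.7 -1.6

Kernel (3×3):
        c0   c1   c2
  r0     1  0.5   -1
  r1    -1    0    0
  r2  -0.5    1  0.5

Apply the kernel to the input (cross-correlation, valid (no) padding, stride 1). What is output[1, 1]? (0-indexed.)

-0.5

The receptive field on the input at this output position is [1.8 4.5 2.1 / -2.9 2.9 4.8 / 4.1 -2.4 -1.8]. Elementwise product with the kernel and sum: 1.8·1 + 4.5·0.5 + 2.1·-1 + -2.9·-1 + 4.1·-0.5 + -2.4·1 + -1.8·0.5.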